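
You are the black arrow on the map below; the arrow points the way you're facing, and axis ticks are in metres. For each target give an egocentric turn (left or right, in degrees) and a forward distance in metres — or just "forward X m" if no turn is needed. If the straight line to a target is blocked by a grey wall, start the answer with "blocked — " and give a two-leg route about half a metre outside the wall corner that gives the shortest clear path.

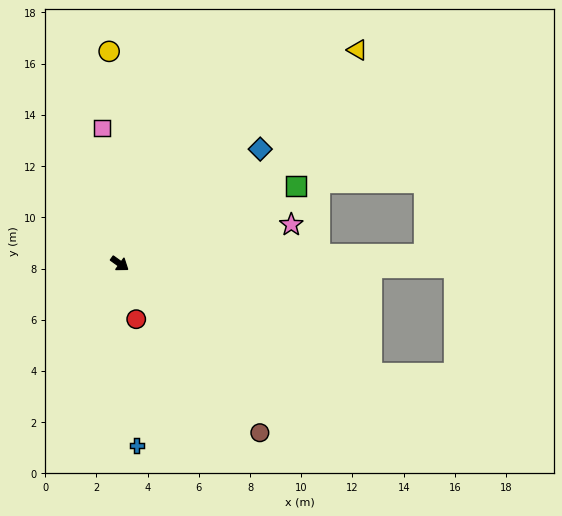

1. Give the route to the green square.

turn left 59°, forward 7.5 m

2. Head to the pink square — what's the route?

turn left 133°, forward 5.3 m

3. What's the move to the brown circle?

turn right 15°, forward 8.6 m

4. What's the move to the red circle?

turn right 38°, forward 2.3 m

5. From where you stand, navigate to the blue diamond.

turn left 75°, forward 7.1 m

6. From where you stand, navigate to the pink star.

turn left 48°, forward 6.9 m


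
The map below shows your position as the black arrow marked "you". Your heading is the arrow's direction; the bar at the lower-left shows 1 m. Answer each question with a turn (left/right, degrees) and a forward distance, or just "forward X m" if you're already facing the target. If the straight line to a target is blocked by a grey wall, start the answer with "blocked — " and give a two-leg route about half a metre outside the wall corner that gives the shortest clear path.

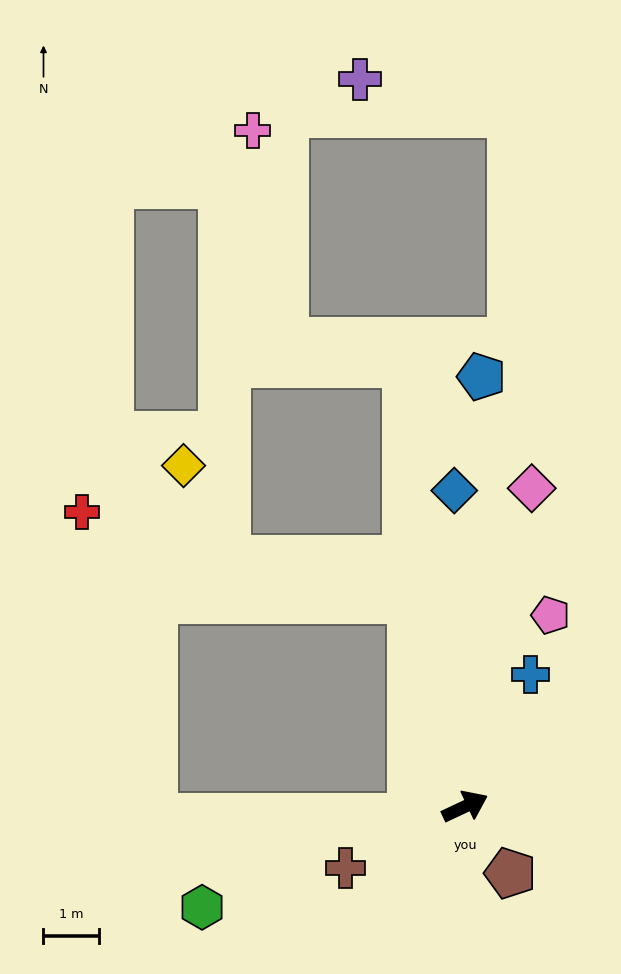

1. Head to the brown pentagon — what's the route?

turn right 81°, forward 1.5 m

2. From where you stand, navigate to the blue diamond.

turn left 67°, forward 5.7 m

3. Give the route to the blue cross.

turn left 38°, forward 2.7 m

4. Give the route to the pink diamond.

turn left 53°, forward 5.9 m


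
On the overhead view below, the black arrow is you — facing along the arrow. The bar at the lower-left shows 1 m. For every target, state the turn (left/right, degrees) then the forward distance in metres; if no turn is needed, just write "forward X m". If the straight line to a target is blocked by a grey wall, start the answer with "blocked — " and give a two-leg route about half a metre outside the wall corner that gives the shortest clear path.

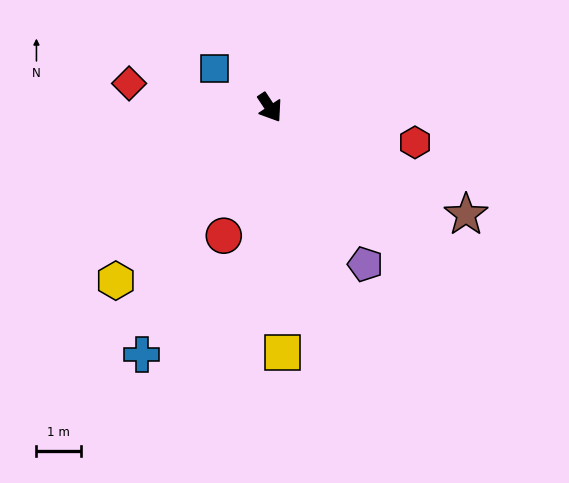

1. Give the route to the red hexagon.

turn left 43°, forward 3.3 m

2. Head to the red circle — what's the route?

turn right 53°, forward 3.0 m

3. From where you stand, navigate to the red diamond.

turn right 133°, forward 3.2 m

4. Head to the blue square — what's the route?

turn right 159°, forward 1.5 m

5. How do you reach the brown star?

turn left 28°, forward 5.0 m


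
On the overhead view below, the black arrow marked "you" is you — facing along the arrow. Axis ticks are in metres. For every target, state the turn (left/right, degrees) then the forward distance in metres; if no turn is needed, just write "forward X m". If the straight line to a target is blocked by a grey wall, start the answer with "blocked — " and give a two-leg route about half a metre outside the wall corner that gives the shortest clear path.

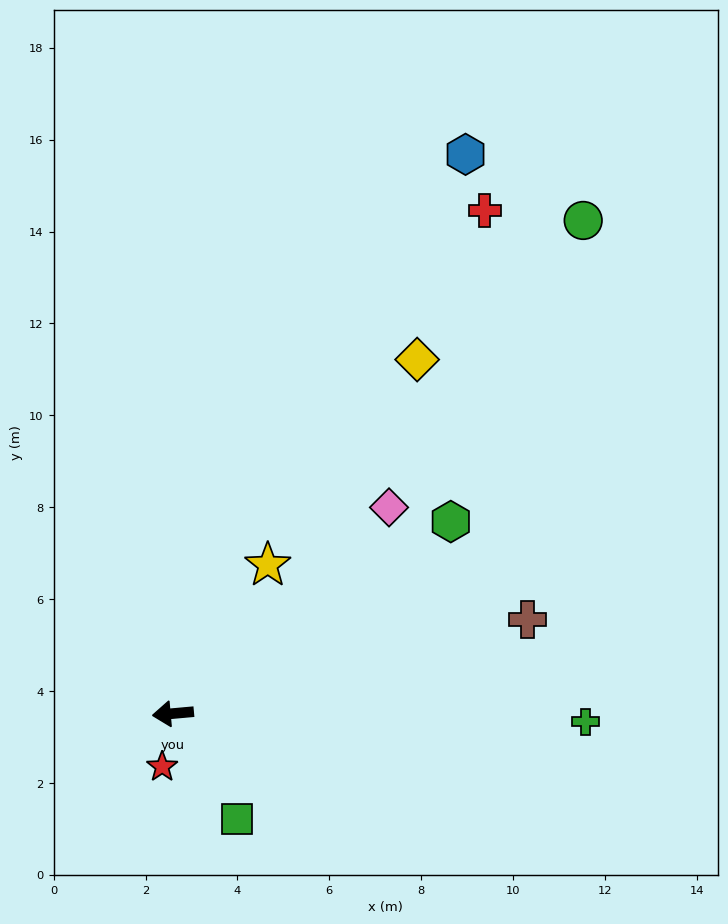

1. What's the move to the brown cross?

turn right 170°, forward 8.0 m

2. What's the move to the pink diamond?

turn right 141°, forward 6.5 m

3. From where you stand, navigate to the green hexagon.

turn right 151°, forward 7.4 m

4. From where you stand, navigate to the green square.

turn left 116°, forward 2.7 m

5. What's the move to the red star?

turn left 73°, forward 1.2 m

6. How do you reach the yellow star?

turn right 128°, forward 3.8 m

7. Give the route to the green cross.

turn left 174°, forward 9.0 m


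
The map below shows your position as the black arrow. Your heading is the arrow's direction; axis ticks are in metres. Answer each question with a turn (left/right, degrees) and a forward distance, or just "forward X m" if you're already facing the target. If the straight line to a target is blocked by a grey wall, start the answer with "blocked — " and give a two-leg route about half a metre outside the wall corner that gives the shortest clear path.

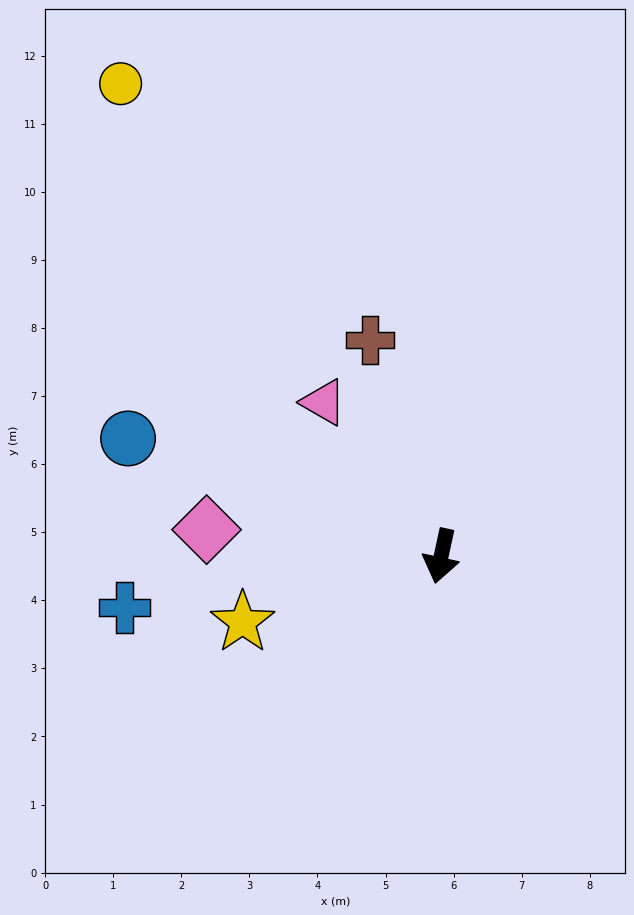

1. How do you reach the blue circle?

turn right 98°, forward 4.9 m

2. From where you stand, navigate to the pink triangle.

turn right 130°, forward 2.8 m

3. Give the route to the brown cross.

turn right 150°, forward 3.3 m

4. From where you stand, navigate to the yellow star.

turn right 59°, forward 3.1 m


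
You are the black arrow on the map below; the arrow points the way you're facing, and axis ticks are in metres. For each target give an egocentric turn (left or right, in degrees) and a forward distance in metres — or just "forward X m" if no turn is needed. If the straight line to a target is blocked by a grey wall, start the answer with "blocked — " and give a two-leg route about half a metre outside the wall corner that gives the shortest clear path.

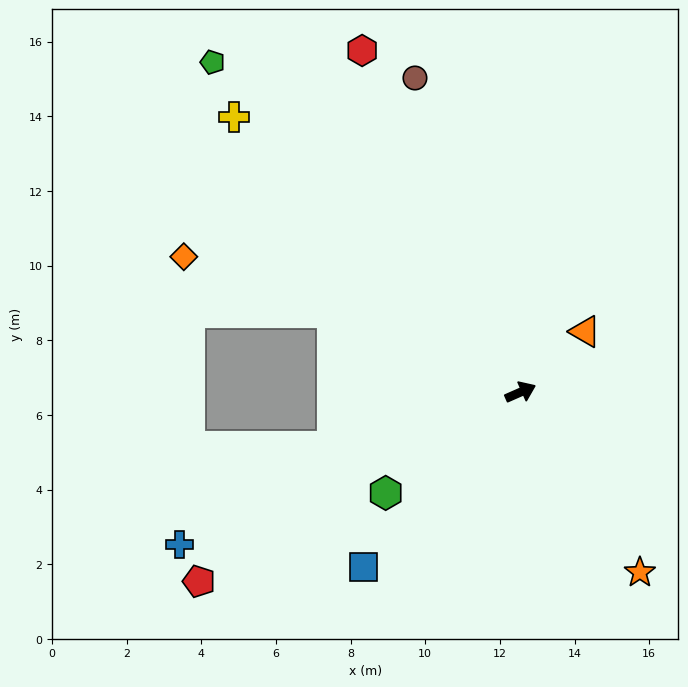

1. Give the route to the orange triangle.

turn left 19°, forward 2.4 m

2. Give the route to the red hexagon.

turn left 91°, forward 10.1 m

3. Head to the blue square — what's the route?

turn right 156°, forward 6.3 m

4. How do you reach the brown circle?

turn left 85°, forward 8.9 m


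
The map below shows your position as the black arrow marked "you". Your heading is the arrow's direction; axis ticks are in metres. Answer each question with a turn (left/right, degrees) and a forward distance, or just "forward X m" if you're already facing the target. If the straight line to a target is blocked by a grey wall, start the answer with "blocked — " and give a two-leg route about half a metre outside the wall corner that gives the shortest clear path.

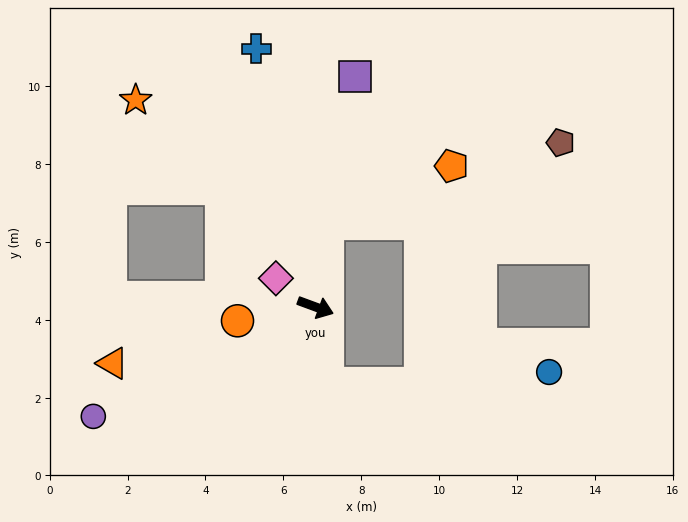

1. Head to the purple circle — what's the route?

turn right 134°, forward 6.4 m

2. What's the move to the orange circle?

turn right 150°, forward 2.0 m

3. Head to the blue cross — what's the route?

turn left 123°, forward 6.8 m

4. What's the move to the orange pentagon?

blocked — turn left 102°, forward 2.2 m, then turn right 57°, forward 3.5 m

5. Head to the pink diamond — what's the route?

turn left 164°, forward 1.3 m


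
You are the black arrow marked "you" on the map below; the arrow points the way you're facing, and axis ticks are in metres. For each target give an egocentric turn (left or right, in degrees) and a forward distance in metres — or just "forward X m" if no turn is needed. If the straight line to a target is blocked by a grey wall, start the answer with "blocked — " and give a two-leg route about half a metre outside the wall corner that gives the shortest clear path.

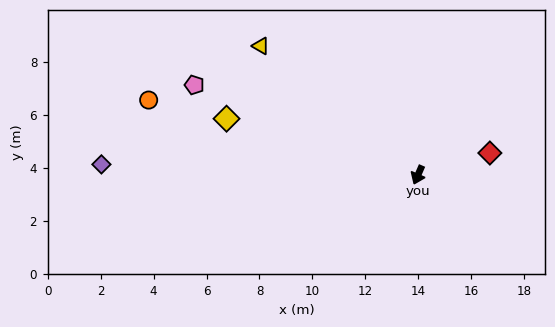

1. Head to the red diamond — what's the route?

turn left 130°, forward 2.8 m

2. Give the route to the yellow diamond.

turn right 83°, forward 7.5 m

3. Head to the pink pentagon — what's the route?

turn right 89°, forward 9.1 m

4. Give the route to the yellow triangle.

turn right 106°, forward 7.7 m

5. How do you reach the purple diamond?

turn right 69°, forward 12.0 m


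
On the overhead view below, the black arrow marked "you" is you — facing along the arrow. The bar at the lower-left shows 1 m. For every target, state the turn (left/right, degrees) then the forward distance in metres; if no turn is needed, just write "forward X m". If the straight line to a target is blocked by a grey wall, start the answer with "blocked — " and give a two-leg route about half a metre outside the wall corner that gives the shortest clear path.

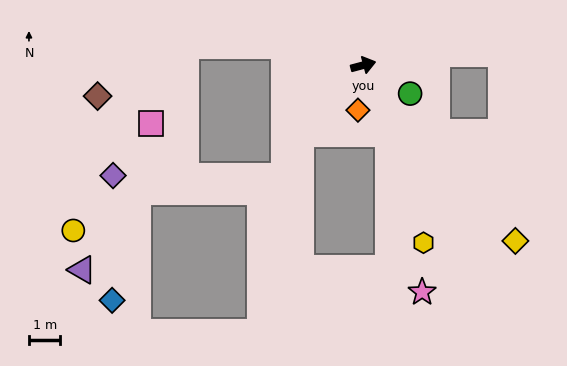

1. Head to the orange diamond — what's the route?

turn right 112°, forward 1.4 m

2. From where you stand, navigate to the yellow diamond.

turn right 64°, forward 7.4 m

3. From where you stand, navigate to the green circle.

turn right 46°, forward 1.7 m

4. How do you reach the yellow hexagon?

turn right 86°, forward 6.0 m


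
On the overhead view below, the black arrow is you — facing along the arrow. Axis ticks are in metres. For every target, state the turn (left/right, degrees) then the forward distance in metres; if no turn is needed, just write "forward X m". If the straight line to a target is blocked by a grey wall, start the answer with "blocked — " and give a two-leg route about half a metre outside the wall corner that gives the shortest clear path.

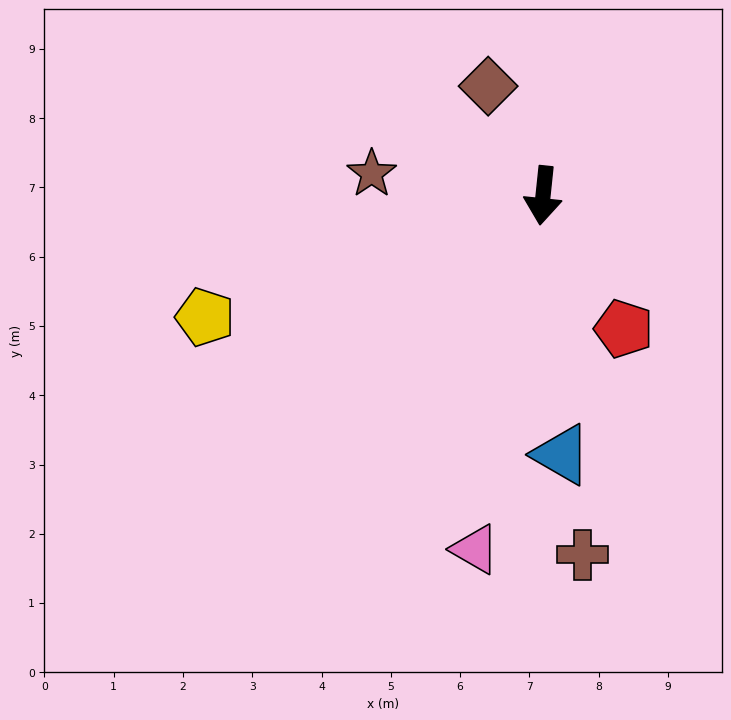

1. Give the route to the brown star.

turn right 91°, forward 2.5 m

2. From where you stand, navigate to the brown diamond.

turn right 147°, forward 1.8 m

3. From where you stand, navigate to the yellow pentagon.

turn right 64°, forward 5.2 m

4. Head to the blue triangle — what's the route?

turn left 10°, forward 3.7 m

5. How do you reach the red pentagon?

turn left 37°, forward 2.2 m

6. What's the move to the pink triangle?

turn right 5°, forward 5.2 m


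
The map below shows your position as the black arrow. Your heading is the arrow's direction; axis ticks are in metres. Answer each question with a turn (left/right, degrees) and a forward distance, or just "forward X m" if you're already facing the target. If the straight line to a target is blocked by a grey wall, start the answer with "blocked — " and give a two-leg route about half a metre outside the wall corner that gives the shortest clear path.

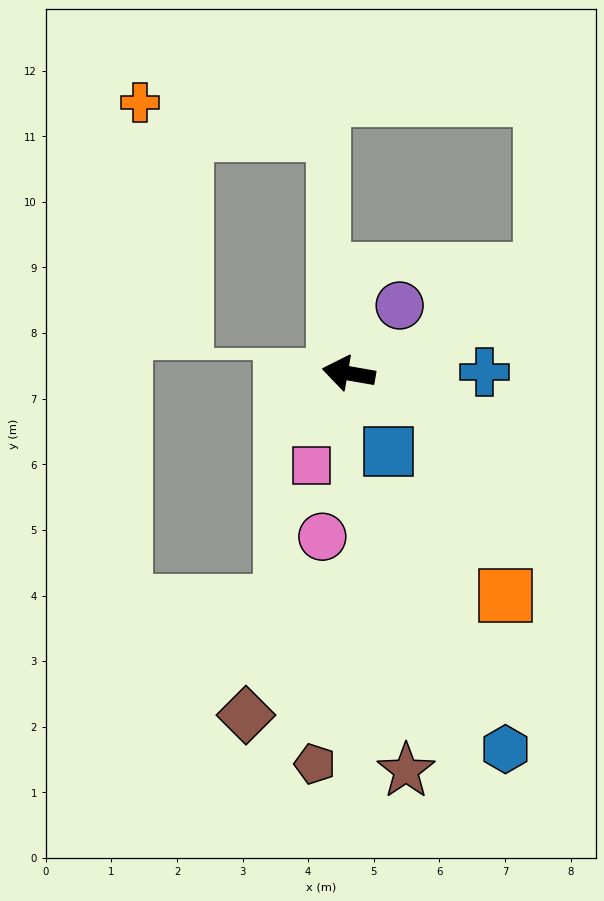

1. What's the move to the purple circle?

turn right 117°, forward 1.3 m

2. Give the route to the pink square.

turn left 78°, forward 1.5 m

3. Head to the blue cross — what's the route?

turn right 170°, forward 2.1 m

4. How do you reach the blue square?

turn left 127°, forward 1.3 m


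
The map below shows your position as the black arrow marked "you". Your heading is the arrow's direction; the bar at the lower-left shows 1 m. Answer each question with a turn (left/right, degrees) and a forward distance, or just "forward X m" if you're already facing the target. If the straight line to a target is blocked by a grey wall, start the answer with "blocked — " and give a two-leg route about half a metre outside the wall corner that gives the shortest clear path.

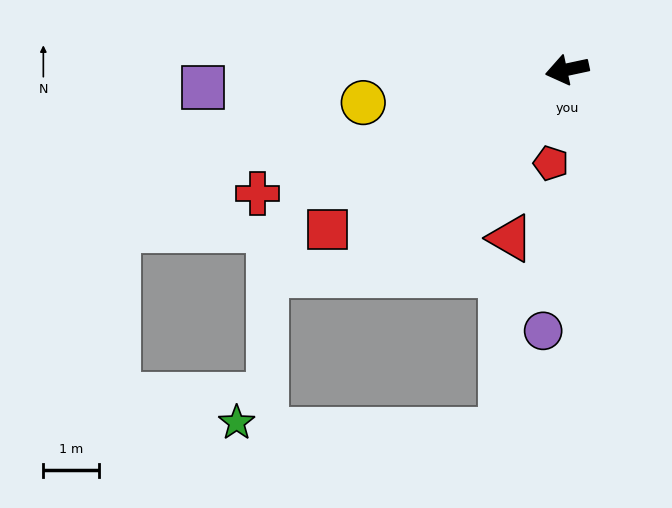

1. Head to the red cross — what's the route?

turn left 10°, forward 6.0 m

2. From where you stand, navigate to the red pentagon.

turn left 68°, forward 1.7 m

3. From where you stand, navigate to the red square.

turn left 22°, forward 5.2 m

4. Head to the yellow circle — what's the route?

turn right 3°, forward 3.7 m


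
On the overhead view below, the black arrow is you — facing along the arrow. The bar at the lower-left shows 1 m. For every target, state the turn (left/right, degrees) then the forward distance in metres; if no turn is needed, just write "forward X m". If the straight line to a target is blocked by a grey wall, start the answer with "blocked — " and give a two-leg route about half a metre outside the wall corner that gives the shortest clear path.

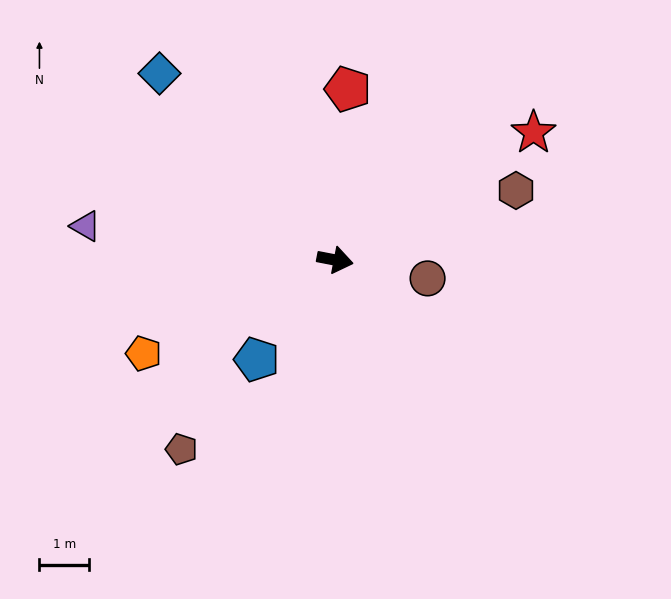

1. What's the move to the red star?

turn left 44°, forward 4.7 m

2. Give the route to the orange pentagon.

turn right 143°, forward 4.3 m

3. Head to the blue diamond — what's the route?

turn left 144°, forward 5.2 m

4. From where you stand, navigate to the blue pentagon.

turn right 117°, forward 2.5 m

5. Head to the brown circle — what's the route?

forward 1.9 m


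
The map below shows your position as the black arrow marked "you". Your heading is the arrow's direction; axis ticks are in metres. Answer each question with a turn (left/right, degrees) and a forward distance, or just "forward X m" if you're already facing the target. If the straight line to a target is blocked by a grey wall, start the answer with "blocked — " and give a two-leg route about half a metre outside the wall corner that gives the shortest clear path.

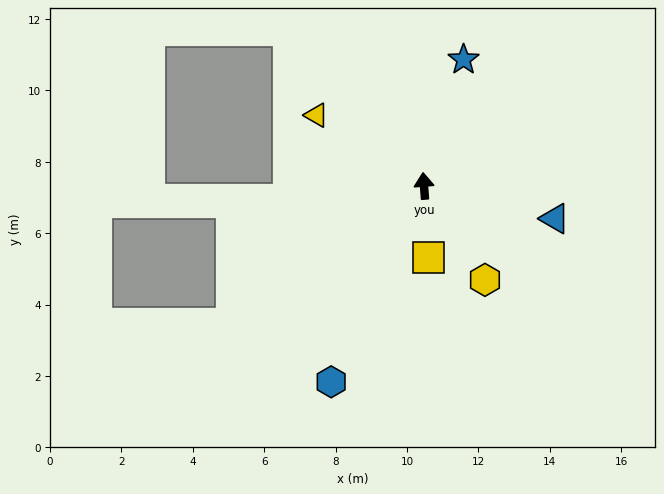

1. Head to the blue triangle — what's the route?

turn right 108°, forward 3.8 m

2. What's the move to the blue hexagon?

turn left 150°, forward 6.1 m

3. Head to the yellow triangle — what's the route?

turn left 52°, forward 3.6 m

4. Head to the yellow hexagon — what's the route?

turn right 151°, forward 3.1 m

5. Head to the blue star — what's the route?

turn right 22°, forward 3.7 m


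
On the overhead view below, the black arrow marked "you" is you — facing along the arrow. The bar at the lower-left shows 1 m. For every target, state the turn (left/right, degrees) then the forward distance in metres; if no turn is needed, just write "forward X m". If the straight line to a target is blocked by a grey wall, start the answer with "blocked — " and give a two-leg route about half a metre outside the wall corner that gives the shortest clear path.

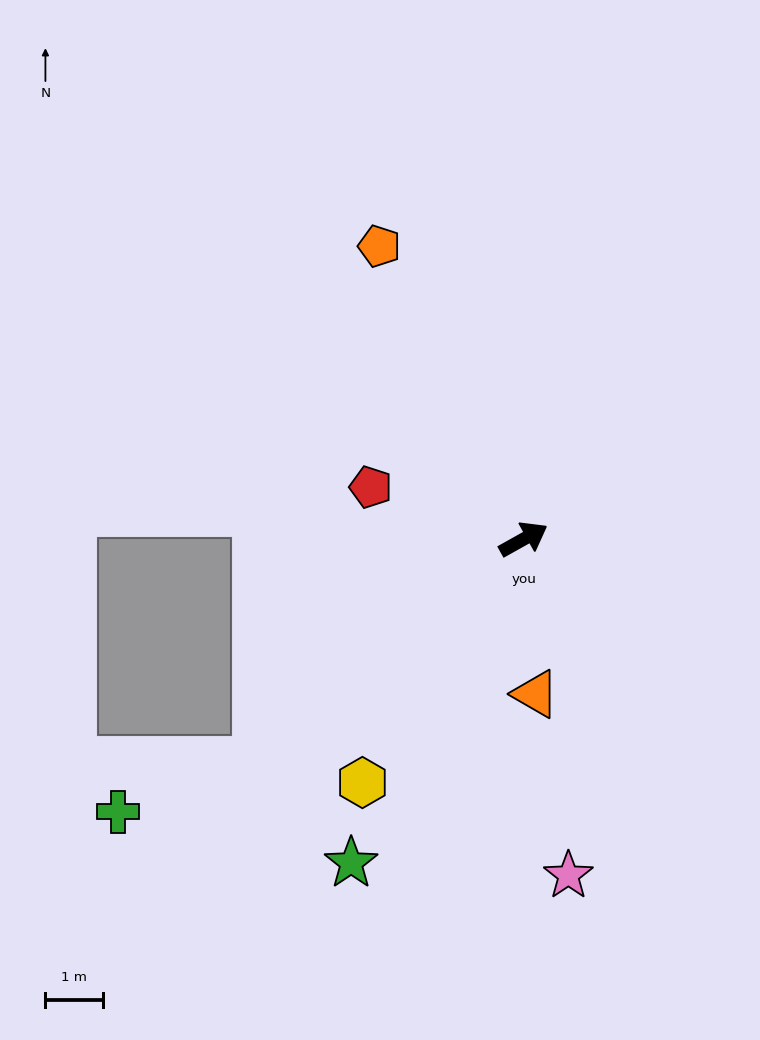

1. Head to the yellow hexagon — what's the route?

turn right 153°, forward 5.1 m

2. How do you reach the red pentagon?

turn left 132°, forward 2.8 m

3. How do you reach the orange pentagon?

turn left 87°, forward 5.7 m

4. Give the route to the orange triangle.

turn right 115°, forward 2.7 m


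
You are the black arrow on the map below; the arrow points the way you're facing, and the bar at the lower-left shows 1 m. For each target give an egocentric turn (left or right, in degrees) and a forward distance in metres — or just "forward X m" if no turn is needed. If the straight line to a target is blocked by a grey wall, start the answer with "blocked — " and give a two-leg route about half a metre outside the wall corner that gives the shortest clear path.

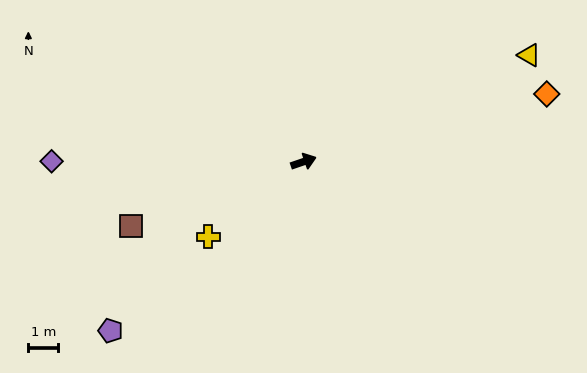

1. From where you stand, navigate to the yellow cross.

turn right 161°, forward 4.1 m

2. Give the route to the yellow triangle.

turn left 6°, forward 8.4 m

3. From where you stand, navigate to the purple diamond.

turn left 161°, forward 8.5 m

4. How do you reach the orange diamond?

turn right 3°, forward 8.5 m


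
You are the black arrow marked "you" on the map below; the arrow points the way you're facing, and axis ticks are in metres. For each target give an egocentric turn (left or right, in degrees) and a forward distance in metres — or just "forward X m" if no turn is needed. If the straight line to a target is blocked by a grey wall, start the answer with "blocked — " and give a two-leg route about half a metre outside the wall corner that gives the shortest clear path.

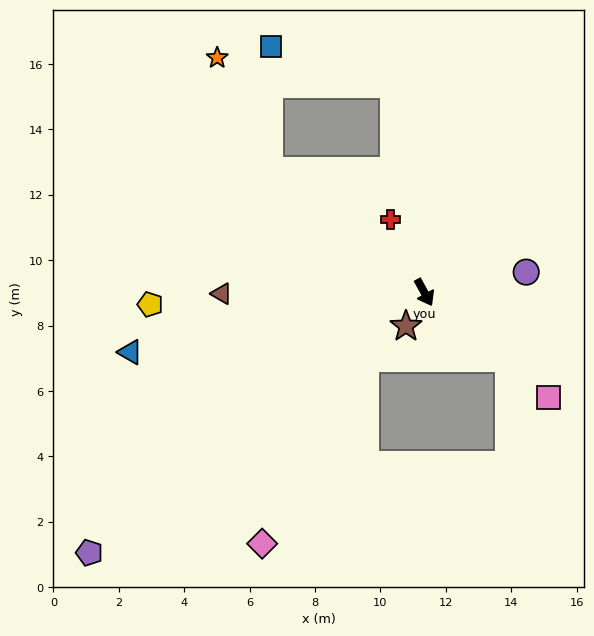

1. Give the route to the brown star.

turn right 57°, forward 1.2 m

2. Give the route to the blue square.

blocked — turn right 157°, forward 6.0 m, then turn right 52°, forward 3.8 m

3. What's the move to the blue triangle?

turn right 107°, forward 9.2 m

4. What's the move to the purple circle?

turn left 73°, forward 3.2 m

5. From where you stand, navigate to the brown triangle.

turn right 118°, forward 6.2 m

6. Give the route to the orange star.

blocked — turn right 157°, forward 6.0 m, then turn right 27°, forward 3.8 m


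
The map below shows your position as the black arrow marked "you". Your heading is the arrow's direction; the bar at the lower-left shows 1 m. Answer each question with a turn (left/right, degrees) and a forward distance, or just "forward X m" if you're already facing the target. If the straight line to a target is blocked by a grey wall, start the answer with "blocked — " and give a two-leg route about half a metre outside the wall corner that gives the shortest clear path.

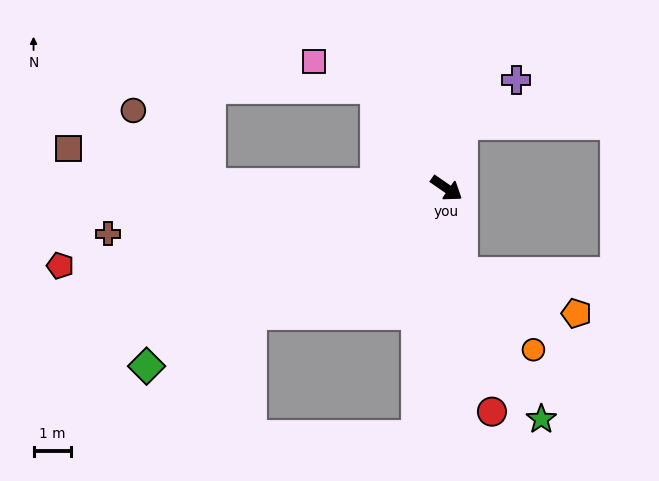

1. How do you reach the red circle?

turn right 44°, forward 6.1 m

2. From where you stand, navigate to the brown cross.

turn right 138°, forward 9.1 m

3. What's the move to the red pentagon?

turn right 134°, forward 10.5 m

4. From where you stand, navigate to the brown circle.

blocked — turn right 146°, forward 6.3 m, then turn right 43°, forward 2.8 m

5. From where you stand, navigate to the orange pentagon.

blocked — turn right 45°, forward 2.3 m, then turn left 60°, forward 3.2 m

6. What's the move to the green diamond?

turn right 115°, forward 9.3 m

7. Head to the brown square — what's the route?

blocked — turn right 146°, forward 6.3 m, then turn right 14°, forward 3.9 m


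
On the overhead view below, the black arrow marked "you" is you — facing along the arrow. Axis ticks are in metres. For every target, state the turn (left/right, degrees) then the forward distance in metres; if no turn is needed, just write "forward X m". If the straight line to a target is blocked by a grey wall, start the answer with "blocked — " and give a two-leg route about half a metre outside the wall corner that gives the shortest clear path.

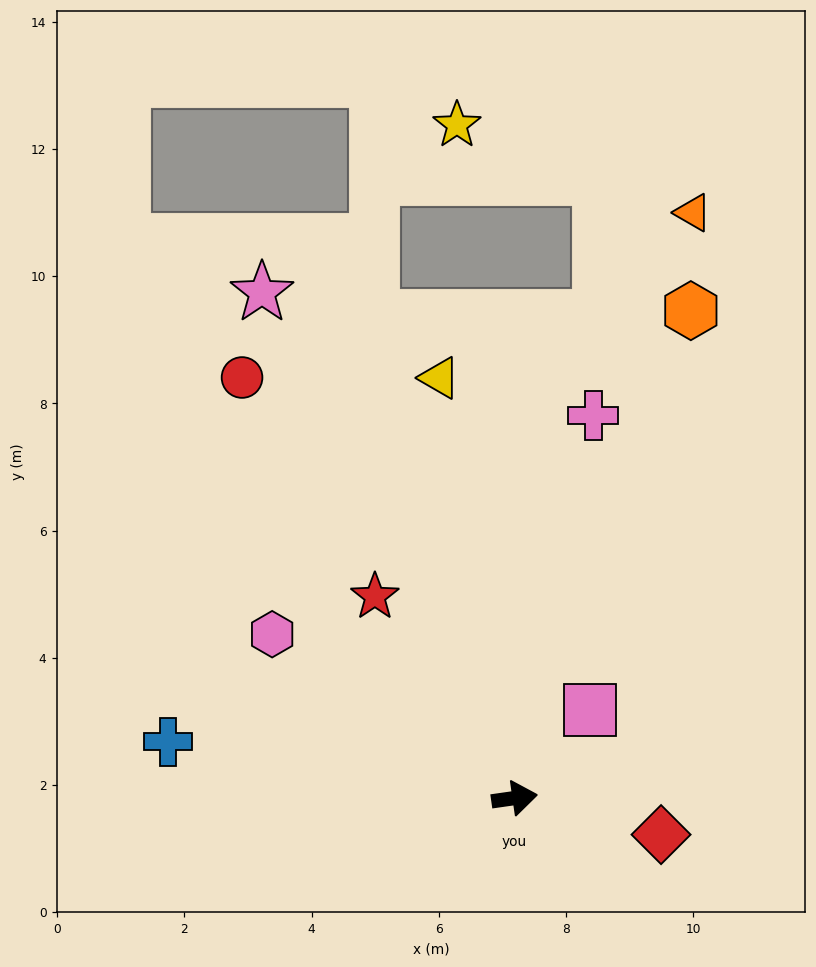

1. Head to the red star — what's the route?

turn left 117°, forward 3.9 m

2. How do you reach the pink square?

turn left 41°, forward 1.8 m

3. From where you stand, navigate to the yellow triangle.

turn left 92°, forward 6.7 m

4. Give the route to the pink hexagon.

turn left 138°, forward 4.6 m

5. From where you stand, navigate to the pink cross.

turn left 70°, forward 6.1 m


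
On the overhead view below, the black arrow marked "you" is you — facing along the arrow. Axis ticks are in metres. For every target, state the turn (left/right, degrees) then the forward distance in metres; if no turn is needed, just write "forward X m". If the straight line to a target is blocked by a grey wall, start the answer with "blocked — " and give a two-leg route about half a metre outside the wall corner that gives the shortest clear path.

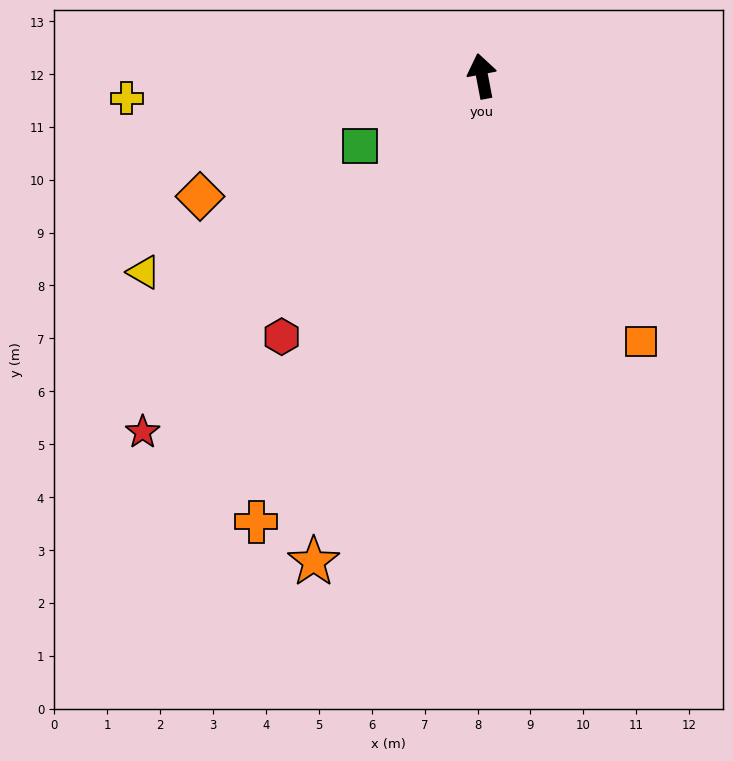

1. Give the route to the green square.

turn left 109°, forward 2.7 m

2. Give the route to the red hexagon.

turn left 132°, forward 6.2 m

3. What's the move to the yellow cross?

turn left 83°, forward 6.7 m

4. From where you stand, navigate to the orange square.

turn right 160°, forward 5.8 m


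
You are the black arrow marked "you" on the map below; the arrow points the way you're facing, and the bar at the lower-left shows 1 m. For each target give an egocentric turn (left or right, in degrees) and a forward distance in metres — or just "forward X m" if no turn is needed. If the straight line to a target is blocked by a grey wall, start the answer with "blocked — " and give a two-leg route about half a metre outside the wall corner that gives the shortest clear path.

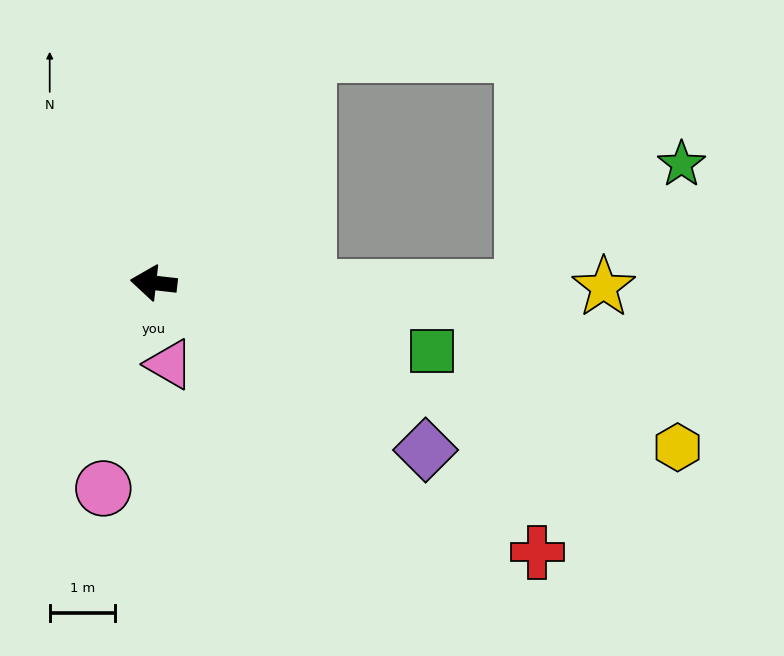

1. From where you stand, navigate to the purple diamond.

turn left 155°, forward 4.9 m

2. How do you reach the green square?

turn left 173°, forward 4.4 m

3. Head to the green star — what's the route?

blocked — turn right 174°, forward 5.6 m, then turn left 38°, forward 3.1 m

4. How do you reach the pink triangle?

turn left 107°, forward 1.3 m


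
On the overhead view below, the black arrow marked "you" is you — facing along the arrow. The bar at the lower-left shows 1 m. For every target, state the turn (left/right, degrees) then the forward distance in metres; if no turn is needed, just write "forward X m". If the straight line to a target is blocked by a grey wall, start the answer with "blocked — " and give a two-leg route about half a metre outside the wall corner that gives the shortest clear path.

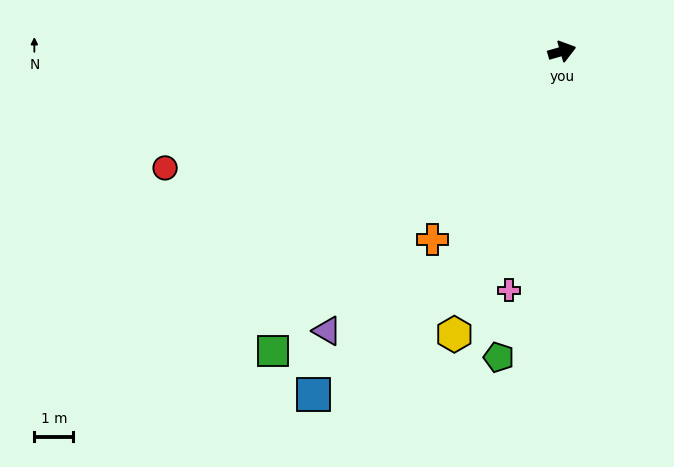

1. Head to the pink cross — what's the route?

turn right 119°, forward 6.3 m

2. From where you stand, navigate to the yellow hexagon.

turn right 127°, forward 7.8 m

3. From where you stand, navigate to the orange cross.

turn right 141°, forward 5.9 m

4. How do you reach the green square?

turn right 150°, forward 10.7 m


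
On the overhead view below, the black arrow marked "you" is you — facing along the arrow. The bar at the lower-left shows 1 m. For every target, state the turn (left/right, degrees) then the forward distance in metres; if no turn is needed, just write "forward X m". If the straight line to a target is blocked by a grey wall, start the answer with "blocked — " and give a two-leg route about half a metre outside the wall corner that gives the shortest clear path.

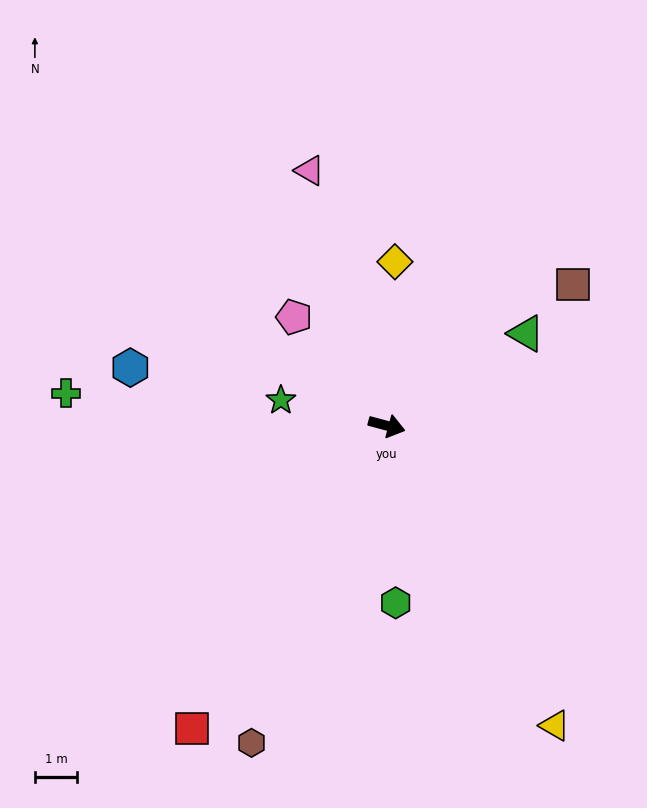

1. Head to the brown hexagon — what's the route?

turn right 98°, forward 8.1 m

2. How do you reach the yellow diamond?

turn left 102°, forward 3.9 m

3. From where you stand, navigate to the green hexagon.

turn right 72°, forward 4.2 m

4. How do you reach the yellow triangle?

turn right 46°, forward 8.1 m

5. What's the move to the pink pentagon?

turn left 146°, forward 3.4 m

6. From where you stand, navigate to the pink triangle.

turn left 122°, forward 6.3 m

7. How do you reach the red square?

turn right 108°, forward 8.5 m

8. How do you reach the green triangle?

turn left 48°, forward 3.9 m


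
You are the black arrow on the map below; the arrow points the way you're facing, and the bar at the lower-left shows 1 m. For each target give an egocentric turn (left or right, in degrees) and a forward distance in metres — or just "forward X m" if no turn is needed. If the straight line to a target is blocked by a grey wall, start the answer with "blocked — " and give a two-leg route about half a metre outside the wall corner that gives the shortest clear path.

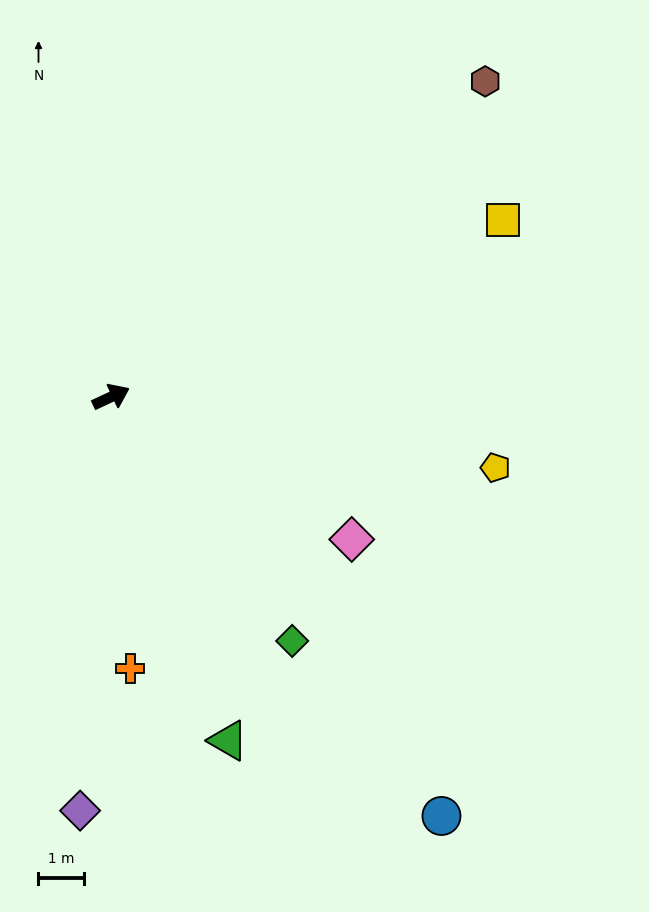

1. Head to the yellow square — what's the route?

forward 9.4 m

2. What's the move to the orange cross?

turn right 111°, forward 5.9 m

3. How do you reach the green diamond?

turn right 78°, forward 6.6 m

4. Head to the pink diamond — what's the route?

turn right 56°, forward 6.1 m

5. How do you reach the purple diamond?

turn right 119°, forward 9.0 m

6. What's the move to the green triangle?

turn right 96°, forward 7.9 m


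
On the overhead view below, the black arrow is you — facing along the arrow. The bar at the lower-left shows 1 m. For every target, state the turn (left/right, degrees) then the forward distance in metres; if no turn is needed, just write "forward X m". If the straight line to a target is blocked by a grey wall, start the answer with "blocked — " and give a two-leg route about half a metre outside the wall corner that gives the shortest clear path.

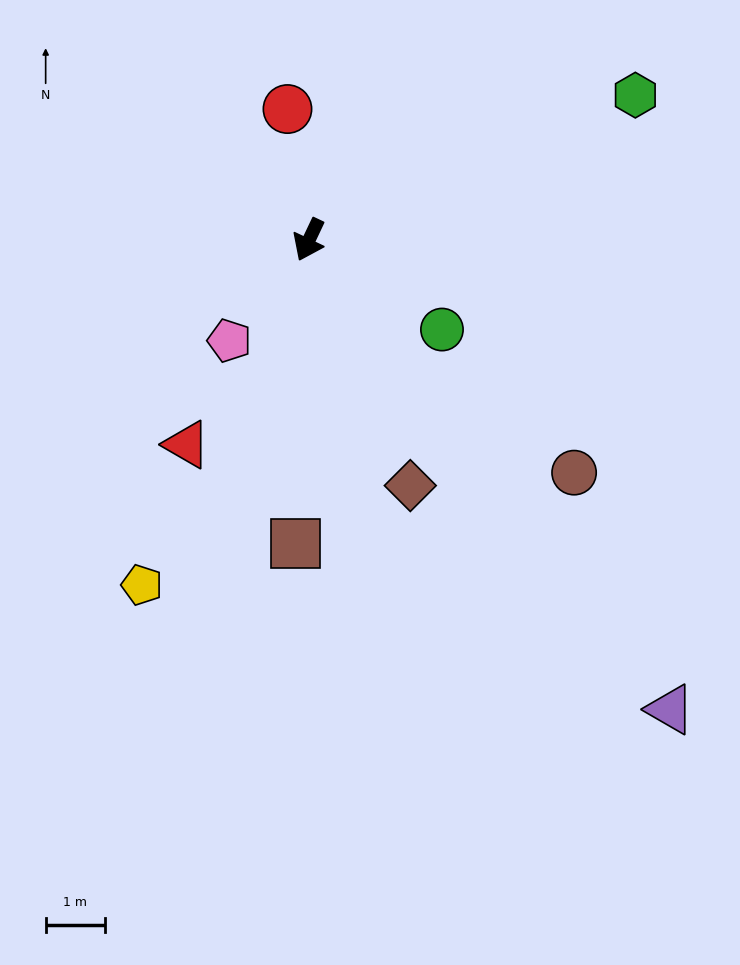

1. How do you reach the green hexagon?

turn left 139°, forward 6.0 m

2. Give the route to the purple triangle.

turn left 63°, forward 10.0 m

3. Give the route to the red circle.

turn right 145°, forward 2.2 m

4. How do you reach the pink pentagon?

turn right 13°, forward 2.2 m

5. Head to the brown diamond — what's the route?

turn left 48°, forward 4.5 m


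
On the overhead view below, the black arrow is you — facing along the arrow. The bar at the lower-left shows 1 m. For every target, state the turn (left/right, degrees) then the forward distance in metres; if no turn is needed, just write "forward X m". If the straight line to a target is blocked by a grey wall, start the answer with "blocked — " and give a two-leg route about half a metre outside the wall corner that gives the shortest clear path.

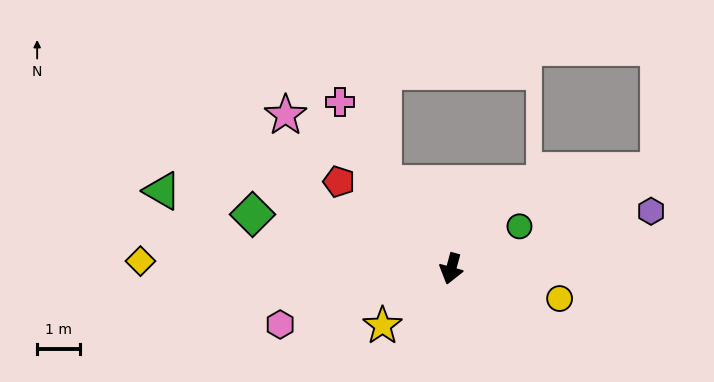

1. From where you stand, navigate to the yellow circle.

turn left 90°, forward 2.6 m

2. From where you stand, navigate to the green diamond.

turn right 90°, forward 4.8 m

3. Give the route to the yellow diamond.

turn right 76°, forward 7.2 m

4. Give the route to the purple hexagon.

turn left 121°, forward 4.8 m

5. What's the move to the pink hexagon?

turn right 57°, forward 4.2 m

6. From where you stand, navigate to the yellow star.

turn right 35°, forward 2.1 m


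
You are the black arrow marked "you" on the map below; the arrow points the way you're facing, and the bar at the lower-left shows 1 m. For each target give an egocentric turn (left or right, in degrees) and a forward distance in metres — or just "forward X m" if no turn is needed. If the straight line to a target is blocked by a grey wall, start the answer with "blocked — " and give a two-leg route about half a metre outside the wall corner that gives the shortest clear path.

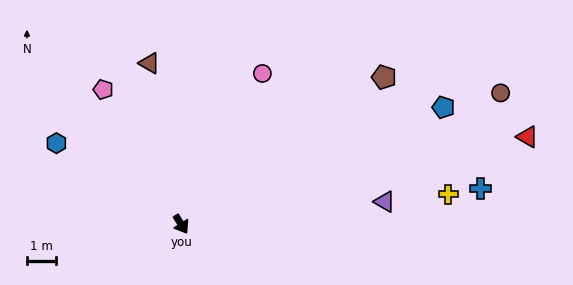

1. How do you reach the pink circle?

turn left 120°, forward 5.9 m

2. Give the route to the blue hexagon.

turn right 155°, forward 5.1 m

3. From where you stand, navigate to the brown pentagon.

turn left 94°, forward 8.6 m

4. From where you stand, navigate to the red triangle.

turn left 72°, forward 12.3 m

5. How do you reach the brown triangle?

turn left 159°, forward 5.6 m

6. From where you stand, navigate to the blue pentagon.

turn left 82°, forward 9.9 m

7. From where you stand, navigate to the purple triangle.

turn left 64°, forward 7.0 m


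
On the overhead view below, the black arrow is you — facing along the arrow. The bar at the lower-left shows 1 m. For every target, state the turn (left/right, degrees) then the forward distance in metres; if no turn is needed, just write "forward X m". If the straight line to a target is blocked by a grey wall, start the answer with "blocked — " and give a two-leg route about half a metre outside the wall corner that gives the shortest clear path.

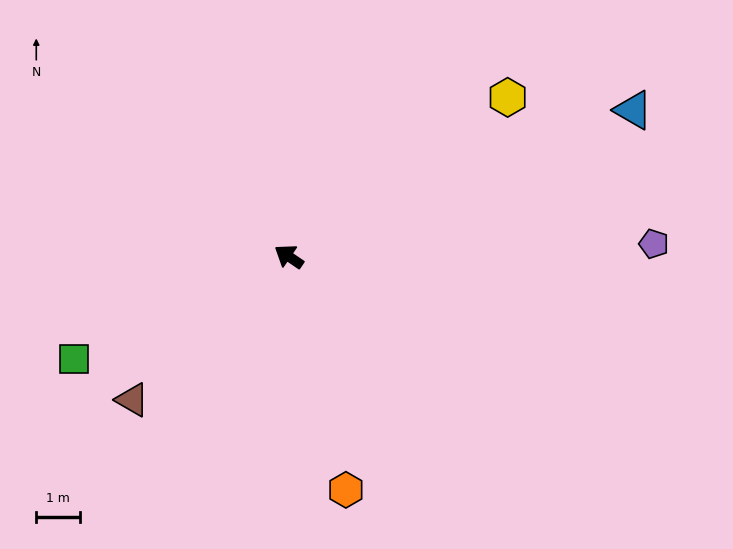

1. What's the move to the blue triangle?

turn right 123°, forward 8.5 m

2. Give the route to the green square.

turn left 60°, forward 5.4 m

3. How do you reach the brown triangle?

turn left 77°, forward 4.8 m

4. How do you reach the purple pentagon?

turn right 144°, forward 8.3 m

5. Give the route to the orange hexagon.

turn left 138°, forward 5.5 m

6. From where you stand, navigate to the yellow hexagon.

turn right 110°, forward 6.1 m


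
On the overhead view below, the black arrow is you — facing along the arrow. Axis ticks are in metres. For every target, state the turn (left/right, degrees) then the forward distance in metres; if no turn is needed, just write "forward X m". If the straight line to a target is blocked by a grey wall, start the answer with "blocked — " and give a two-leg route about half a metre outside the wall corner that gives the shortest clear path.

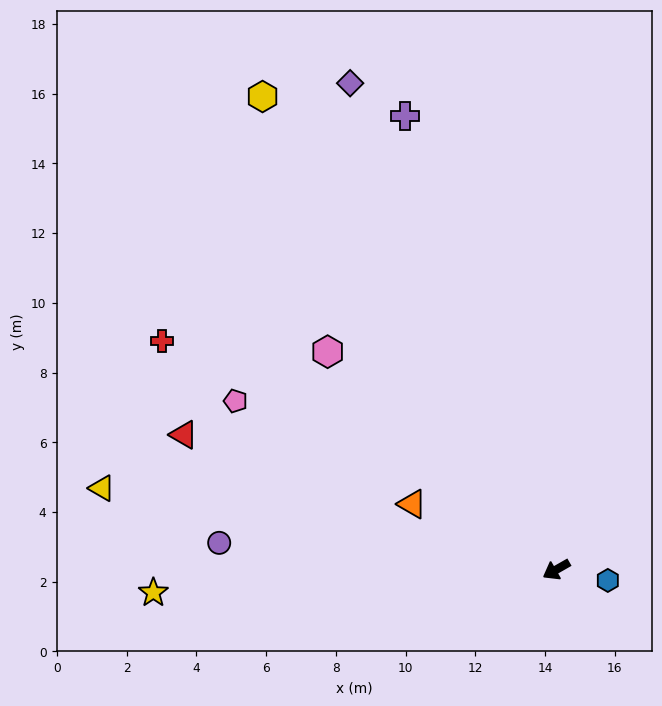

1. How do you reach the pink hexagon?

turn right 73°, forward 9.1 m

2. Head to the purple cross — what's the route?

turn right 101°, forward 13.7 m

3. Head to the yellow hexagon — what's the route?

turn right 88°, forward 16.0 m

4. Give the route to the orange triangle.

turn right 54°, forward 4.5 m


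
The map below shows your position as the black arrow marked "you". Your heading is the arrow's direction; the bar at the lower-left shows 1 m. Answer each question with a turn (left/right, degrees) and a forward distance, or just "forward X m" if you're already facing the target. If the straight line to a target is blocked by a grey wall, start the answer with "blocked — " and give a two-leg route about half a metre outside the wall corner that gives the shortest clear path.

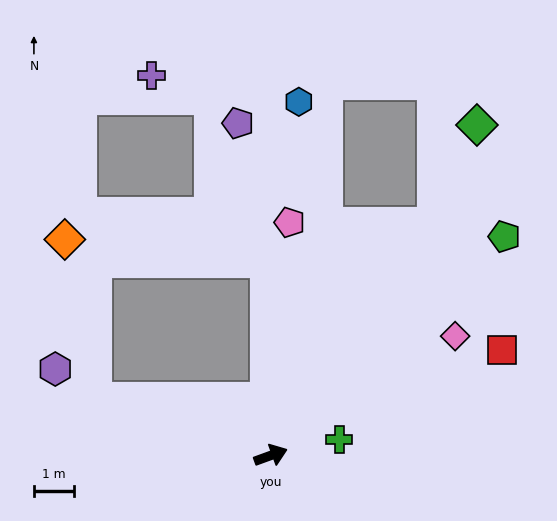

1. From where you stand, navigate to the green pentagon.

turn left 23°, forward 8.0 m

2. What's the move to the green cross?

turn right 7°, forward 1.7 m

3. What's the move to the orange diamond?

blocked — turn left 142°, forward 4.6 m, then turn right 61°, forward 4.0 m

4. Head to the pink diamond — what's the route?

turn left 13°, forward 5.5 m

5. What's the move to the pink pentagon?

turn left 65°, forward 5.8 m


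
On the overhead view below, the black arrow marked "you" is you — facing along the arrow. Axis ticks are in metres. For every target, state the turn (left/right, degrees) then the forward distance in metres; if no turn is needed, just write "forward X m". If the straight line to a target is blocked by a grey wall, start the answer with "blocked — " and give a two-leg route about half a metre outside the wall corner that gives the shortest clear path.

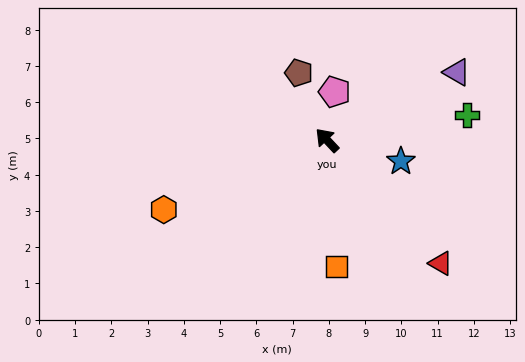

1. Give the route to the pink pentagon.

turn right 52°, forward 1.3 m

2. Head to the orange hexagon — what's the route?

turn left 70°, forward 4.9 m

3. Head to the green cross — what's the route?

turn right 123°, forward 3.9 m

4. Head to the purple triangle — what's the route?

turn right 106°, forward 4.0 m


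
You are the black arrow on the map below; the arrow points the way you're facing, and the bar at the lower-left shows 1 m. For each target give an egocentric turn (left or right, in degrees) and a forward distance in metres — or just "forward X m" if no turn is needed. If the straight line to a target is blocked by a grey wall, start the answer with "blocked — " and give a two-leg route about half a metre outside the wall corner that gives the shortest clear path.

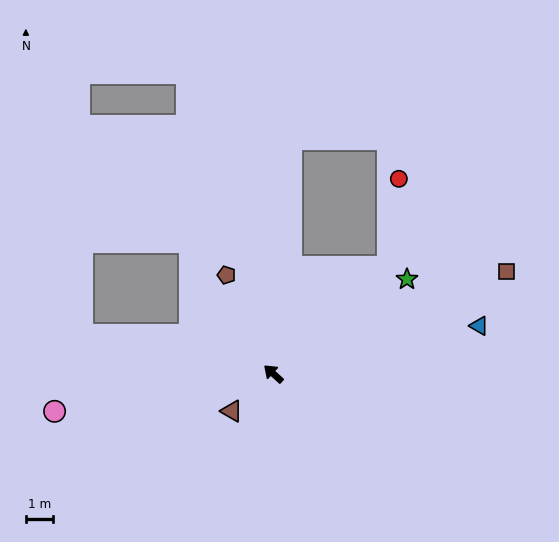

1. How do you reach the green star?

turn right 102°, forward 6.0 m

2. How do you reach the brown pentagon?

turn right 22°, forward 4.0 m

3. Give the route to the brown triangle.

turn left 84°, forward 2.1 m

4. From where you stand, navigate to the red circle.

blocked — turn right 95°, forward 5.8 m, then turn left 41°, forward 3.3 m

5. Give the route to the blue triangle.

turn right 125°, forward 7.8 m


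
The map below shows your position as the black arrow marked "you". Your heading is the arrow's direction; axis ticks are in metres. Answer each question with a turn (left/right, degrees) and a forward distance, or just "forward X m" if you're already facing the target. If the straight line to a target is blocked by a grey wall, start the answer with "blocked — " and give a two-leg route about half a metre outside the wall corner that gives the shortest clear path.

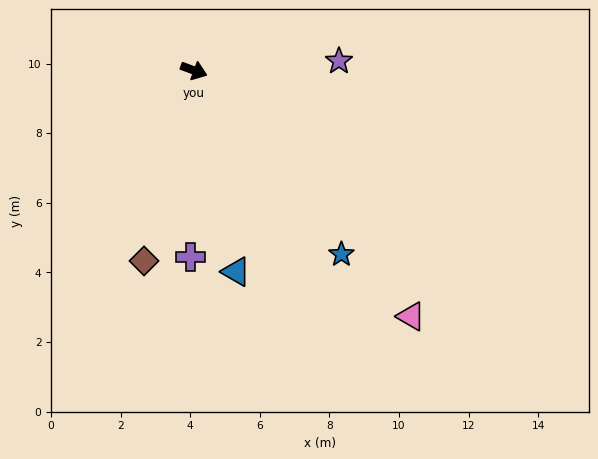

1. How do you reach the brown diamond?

turn right 84°, forward 5.7 m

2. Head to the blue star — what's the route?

turn right 31°, forward 6.8 m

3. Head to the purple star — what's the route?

turn left 24°, forward 4.2 m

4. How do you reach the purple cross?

turn right 71°, forward 5.4 m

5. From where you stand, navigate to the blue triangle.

turn right 58°, forward 5.9 m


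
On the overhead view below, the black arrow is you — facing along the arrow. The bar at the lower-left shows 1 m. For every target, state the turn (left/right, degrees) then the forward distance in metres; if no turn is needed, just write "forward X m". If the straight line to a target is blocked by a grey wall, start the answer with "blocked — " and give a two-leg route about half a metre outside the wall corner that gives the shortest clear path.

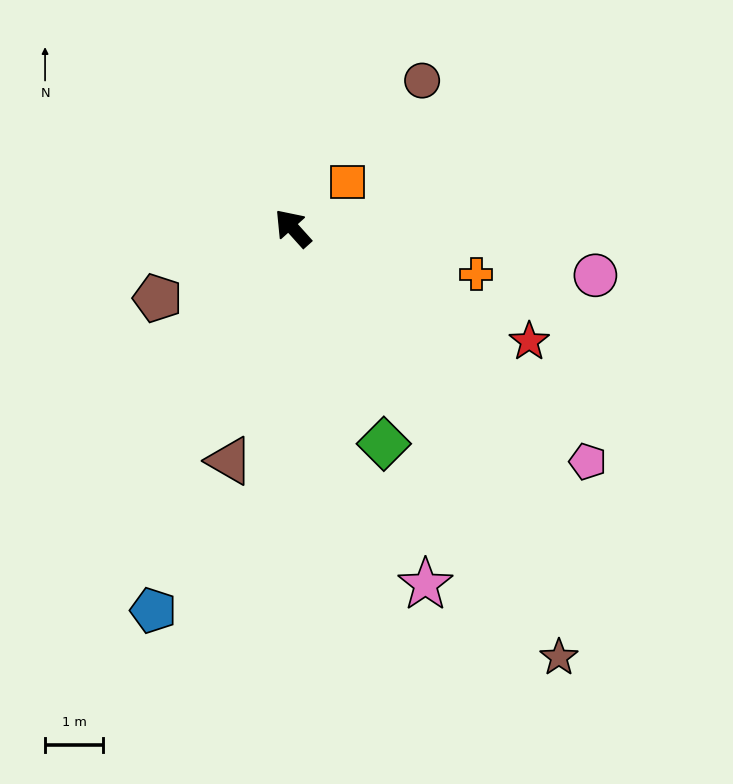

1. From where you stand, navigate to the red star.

turn right 158°, forward 4.5 m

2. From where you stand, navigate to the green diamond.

turn left 161°, forward 4.0 m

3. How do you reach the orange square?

turn right 92°, forward 1.2 m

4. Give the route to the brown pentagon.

turn left 75°, forward 2.6 m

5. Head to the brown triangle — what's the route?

turn left 123°, forward 4.2 m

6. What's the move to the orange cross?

turn right 146°, forward 3.3 m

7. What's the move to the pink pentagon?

turn right 170°, forward 6.5 m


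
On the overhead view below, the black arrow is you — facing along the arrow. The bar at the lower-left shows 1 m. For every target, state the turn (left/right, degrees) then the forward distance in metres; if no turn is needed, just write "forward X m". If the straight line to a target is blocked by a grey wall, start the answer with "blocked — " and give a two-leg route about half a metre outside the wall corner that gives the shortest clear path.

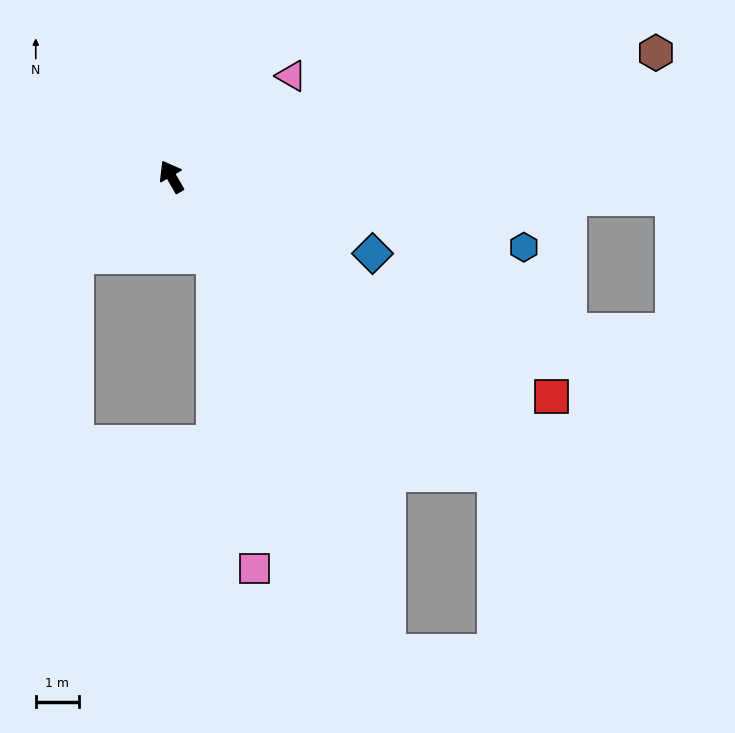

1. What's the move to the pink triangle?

turn right 80°, forward 3.6 m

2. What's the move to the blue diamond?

turn right 141°, forward 5.0 m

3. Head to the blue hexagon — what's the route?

turn right 131°, forward 8.4 m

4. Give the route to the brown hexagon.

turn right 106°, forward 11.6 m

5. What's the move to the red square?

turn right 150°, forward 10.2 m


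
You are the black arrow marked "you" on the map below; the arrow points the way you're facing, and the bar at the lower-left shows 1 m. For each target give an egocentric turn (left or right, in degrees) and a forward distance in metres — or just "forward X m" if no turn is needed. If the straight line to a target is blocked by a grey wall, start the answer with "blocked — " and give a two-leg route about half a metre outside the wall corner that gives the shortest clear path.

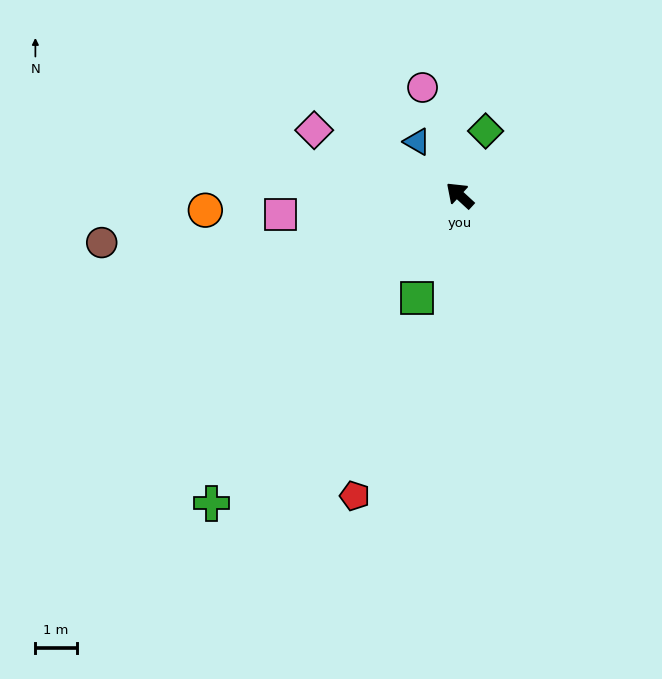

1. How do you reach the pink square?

turn left 49°, forward 4.3 m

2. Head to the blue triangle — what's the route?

turn right 9°, forward 1.6 m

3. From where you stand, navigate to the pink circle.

turn right 28°, forward 2.7 m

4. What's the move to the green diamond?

turn right 69°, forward 1.7 m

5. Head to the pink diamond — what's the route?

turn left 18°, forward 3.8 m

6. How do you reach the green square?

turn left 110°, forward 2.7 m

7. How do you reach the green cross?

turn left 94°, forward 9.5 m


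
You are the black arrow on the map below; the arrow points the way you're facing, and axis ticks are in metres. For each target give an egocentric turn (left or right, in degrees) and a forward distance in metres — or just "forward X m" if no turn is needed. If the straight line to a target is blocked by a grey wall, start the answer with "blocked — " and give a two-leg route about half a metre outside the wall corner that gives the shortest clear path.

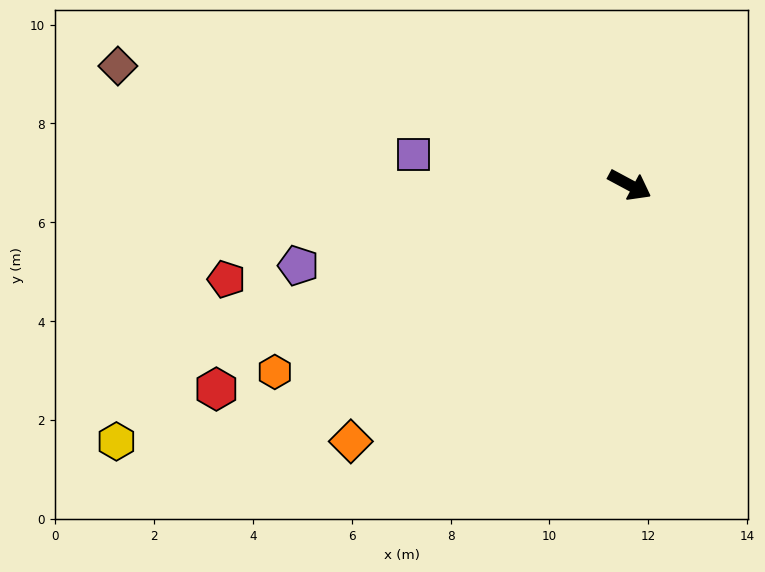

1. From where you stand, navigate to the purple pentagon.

turn right 138°, forward 6.9 m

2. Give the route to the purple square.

turn right 160°, forward 4.4 m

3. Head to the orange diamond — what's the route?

turn right 109°, forward 7.7 m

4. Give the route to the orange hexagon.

turn right 124°, forward 8.1 m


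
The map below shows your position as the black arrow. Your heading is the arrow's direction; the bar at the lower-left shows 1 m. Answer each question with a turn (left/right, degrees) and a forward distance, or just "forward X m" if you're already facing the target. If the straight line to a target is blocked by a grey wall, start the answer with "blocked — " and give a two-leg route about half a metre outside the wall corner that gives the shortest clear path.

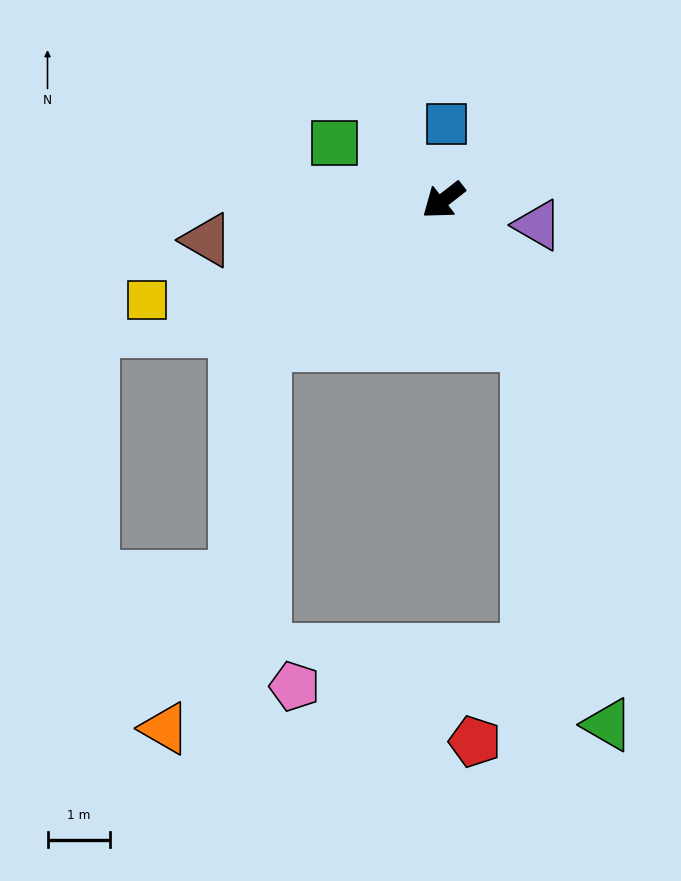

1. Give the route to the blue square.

turn right 130°, forward 1.2 m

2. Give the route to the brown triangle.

turn right 28°, forward 3.8 m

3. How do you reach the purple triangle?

turn left 127°, forward 1.6 m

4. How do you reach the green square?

turn right 66°, forward 2.0 m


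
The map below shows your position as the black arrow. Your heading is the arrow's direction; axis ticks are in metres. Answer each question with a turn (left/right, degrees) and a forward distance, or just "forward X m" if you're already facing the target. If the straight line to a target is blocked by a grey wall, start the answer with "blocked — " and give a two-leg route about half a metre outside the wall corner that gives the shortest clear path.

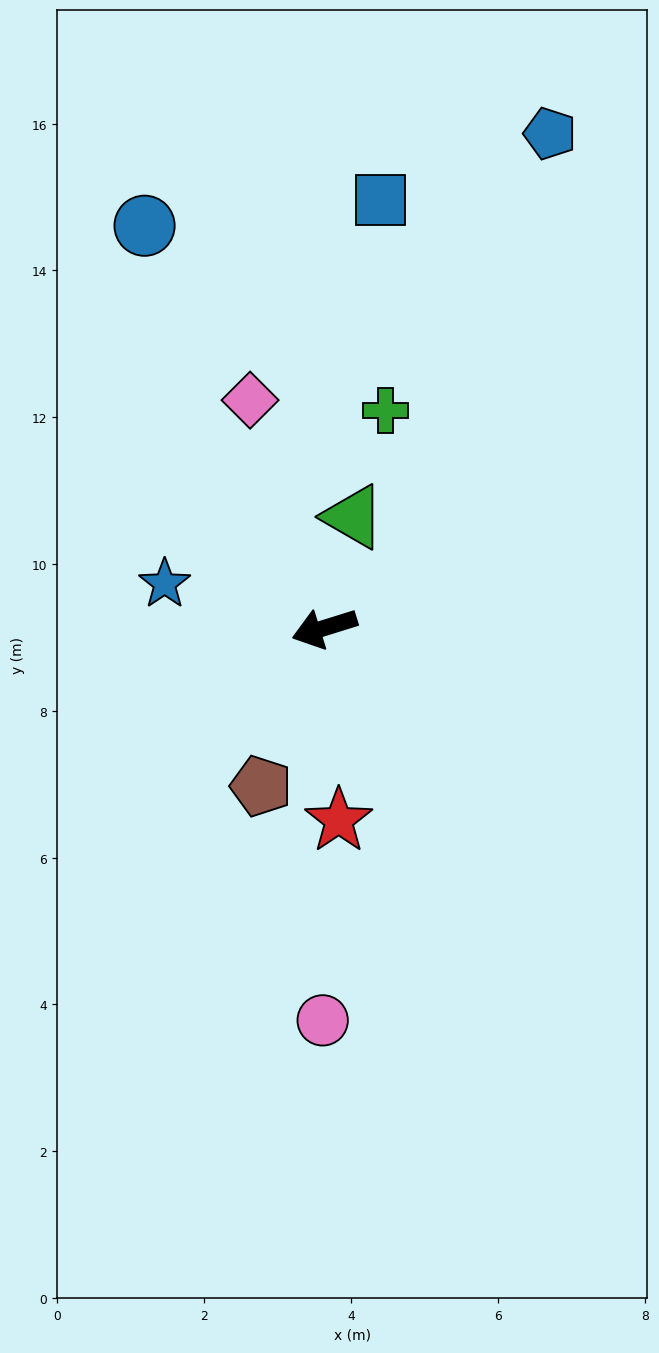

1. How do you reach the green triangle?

turn right 122°, forward 1.6 m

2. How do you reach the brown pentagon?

turn left 51°, forward 2.3 m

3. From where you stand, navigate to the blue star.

turn right 33°, forward 2.3 m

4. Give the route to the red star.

turn left 77°, forward 2.6 m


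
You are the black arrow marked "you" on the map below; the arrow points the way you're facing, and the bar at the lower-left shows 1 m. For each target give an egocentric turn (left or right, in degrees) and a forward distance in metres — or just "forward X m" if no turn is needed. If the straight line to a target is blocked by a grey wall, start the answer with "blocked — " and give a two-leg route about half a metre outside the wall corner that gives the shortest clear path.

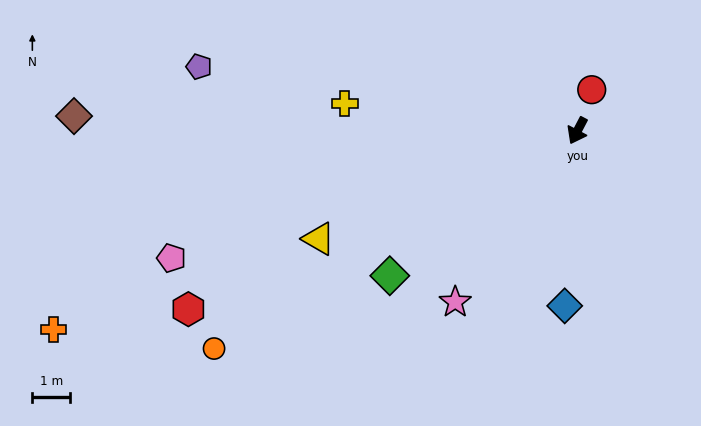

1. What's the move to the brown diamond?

turn right 64°, forward 13.3 m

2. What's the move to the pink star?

turn right 8°, forward 5.6 m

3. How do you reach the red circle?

turn right 172°, forward 1.1 m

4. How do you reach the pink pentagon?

turn right 45°, forward 11.2 m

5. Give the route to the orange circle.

turn right 31°, forward 11.2 m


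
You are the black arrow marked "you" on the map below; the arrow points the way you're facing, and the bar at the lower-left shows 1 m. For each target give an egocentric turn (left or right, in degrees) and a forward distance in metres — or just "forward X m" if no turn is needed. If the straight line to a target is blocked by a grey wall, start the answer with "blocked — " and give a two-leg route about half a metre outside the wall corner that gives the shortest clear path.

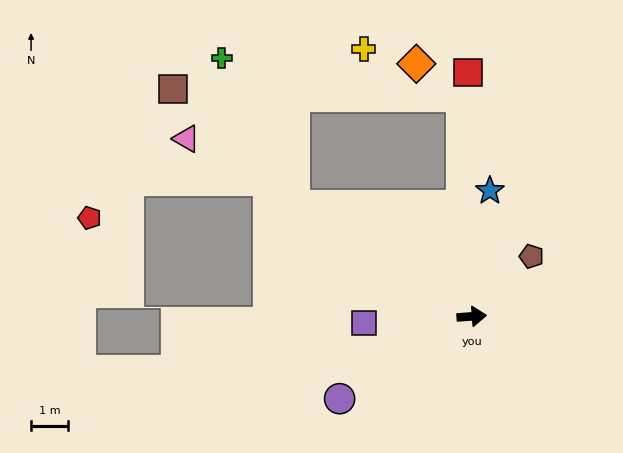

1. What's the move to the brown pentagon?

turn left 41°, forward 2.3 m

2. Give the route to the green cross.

blocked — turn left 144°, forward 5.7 m, then turn right 32°, forward 4.5 m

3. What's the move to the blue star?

turn left 78°, forward 3.5 m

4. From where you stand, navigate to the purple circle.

turn right 152°, forward 4.2 m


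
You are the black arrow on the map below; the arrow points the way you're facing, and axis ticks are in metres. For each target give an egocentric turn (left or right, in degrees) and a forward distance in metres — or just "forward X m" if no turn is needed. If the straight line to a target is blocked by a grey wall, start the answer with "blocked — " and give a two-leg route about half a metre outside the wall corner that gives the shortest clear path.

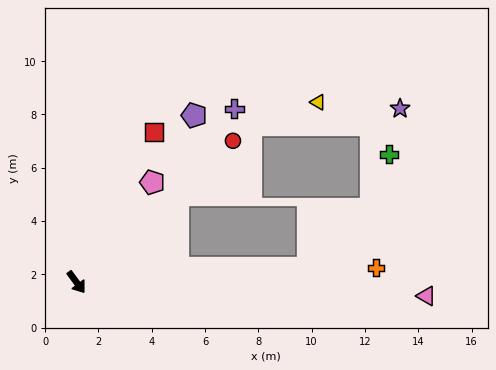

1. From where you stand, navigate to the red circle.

turn left 96°, forward 7.9 m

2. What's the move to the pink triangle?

turn left 51°, forward 13.1 m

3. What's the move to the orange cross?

turn left 56°, forward 11.3 m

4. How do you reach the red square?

turn left 116°, forward 6.3 m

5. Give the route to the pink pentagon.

turn left 106°, forward 4.7 m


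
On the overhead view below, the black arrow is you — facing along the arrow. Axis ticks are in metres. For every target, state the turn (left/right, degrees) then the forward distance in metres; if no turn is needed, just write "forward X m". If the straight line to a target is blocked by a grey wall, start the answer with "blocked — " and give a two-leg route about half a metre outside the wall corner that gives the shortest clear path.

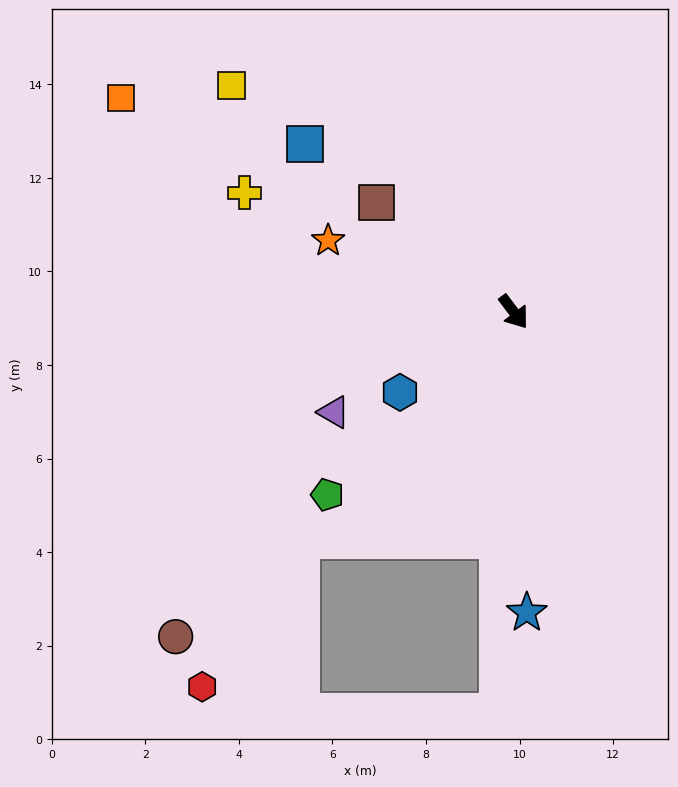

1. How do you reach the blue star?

turn right 34°, forward 6.4 m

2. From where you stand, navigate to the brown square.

turn right 166°, forward 3.7 m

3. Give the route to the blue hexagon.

turn right 92°, forward 3.0 m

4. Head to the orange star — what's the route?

turn right 148°, forward 4.2 m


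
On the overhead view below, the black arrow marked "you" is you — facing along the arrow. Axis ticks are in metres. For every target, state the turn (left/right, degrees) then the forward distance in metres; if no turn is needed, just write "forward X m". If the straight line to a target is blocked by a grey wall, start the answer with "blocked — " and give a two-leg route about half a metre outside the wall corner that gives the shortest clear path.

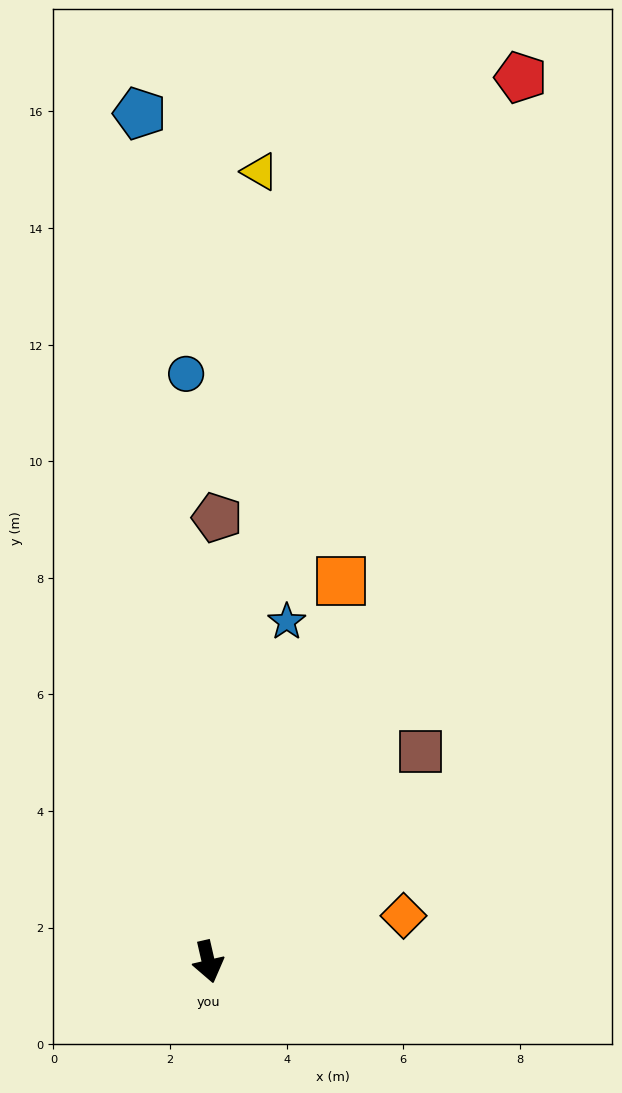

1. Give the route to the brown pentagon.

turn left 166°, forward 7.6 m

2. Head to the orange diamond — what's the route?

turn left 90°, forward 3.4 m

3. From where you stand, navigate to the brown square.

turn left 122°, forward 5.1 m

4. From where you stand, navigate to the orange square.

turn left 148°, forward 6.9 m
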